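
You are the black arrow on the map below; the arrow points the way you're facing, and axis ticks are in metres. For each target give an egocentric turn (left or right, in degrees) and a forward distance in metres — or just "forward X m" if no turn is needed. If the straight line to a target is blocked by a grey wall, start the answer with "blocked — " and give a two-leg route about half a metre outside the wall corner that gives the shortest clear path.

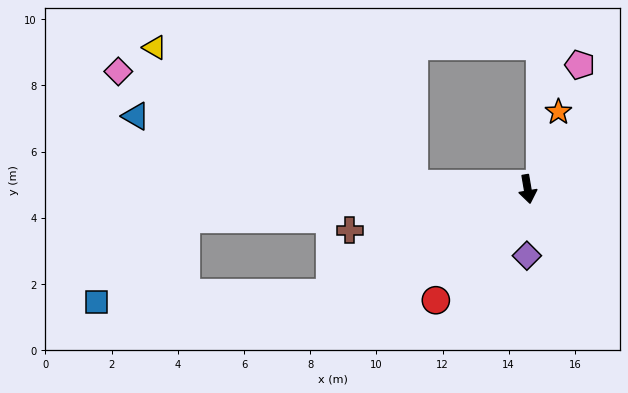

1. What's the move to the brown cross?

turn right 87°, forward 5.5 m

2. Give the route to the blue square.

blocked — turn right 72°, forward 6.7 m, then turn right 25°, forward 7.1 m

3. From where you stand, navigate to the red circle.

turn right 49°, forward 4.4 m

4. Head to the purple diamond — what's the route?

turn right 10°, forward 2.0 m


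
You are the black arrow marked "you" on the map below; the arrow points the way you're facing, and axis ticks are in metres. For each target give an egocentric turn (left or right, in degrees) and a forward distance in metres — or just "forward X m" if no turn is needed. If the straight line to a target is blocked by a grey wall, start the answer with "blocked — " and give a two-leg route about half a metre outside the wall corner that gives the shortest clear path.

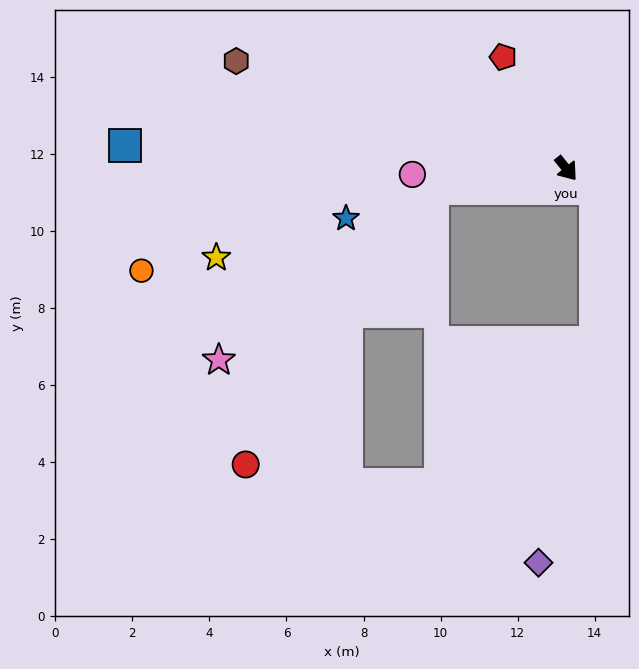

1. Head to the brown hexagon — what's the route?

turn right 147°, forward 9.0 m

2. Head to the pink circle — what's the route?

turn right 127°, forward 4.0 m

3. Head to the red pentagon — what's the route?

turn left 171°, forward 3.3 m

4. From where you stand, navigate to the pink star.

blocked — turn right 121°, forward 3.5 m, then turn left 31°, forward 7.1 m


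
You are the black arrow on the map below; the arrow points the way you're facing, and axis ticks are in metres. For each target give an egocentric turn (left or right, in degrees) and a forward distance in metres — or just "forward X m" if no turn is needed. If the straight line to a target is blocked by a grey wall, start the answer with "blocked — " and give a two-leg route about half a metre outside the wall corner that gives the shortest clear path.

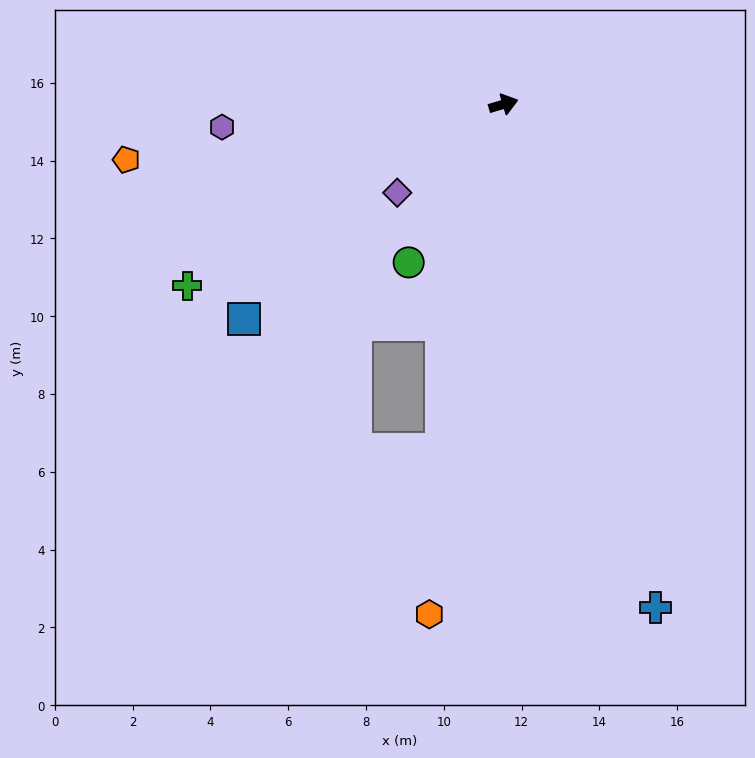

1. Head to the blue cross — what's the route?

turn right 90°, forward 13.5 m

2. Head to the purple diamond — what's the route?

turn right 157°, forward 3.6 m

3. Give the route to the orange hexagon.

turn right 115°, forward 13.2 m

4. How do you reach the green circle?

turn right 137°, forward 4.7 m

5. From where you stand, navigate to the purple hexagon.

turn left 168°, forward 7.3 m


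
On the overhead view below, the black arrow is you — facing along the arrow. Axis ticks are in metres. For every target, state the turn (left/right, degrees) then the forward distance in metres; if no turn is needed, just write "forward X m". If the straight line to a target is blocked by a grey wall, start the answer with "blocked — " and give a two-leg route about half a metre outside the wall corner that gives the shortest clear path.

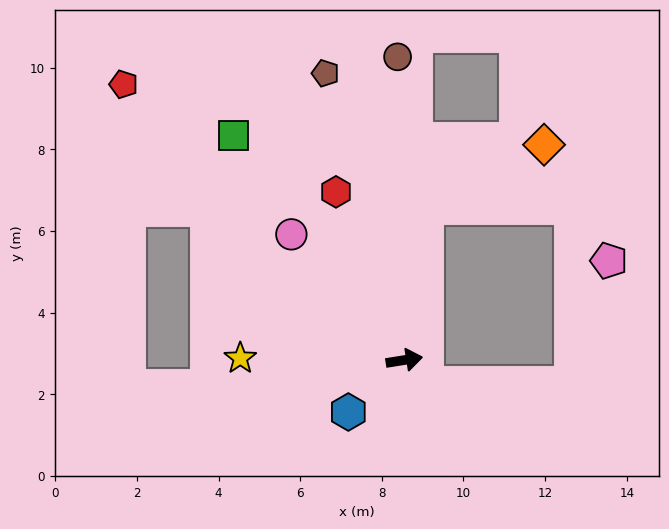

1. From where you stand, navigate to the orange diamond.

blocked — turn left 73°, forward 3.8 m, then turn right 54°, forward 3.3 m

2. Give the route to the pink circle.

turn left 123°, forward 4.1 m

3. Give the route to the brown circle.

turn left 82°, forward 7.4 m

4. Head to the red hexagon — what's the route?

turn left 103°, forward 4.4 m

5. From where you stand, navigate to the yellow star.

turn left 170°, forward 4.0 m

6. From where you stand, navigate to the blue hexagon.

turn right 146°, forward 1.9 m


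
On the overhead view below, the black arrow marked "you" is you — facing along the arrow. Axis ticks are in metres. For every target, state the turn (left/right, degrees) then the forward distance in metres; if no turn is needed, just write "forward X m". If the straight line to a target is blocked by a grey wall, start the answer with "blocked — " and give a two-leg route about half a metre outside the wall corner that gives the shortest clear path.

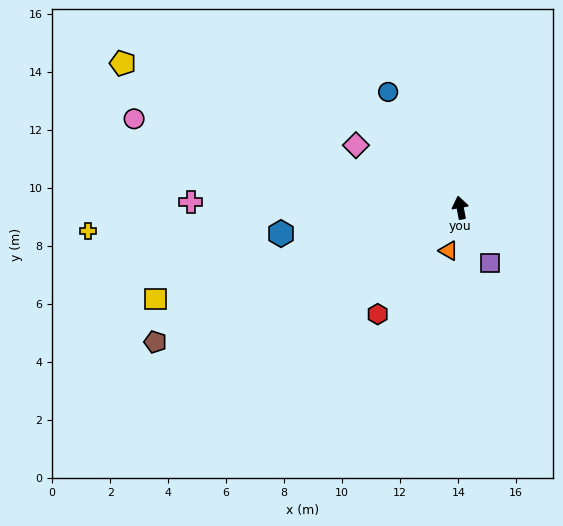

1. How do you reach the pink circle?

turn left 64°, forward 11.7 m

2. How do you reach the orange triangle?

turn left 154°, forward 1.5 m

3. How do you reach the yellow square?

turn left 96°, forward 11.0 m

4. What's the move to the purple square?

turn right 163°, forward 2.2 m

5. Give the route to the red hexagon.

turn left 132°, forward 4.6 m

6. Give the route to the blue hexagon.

turn left 88°, forward 6.2 m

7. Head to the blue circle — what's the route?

turn left 21°, forward 4.7 m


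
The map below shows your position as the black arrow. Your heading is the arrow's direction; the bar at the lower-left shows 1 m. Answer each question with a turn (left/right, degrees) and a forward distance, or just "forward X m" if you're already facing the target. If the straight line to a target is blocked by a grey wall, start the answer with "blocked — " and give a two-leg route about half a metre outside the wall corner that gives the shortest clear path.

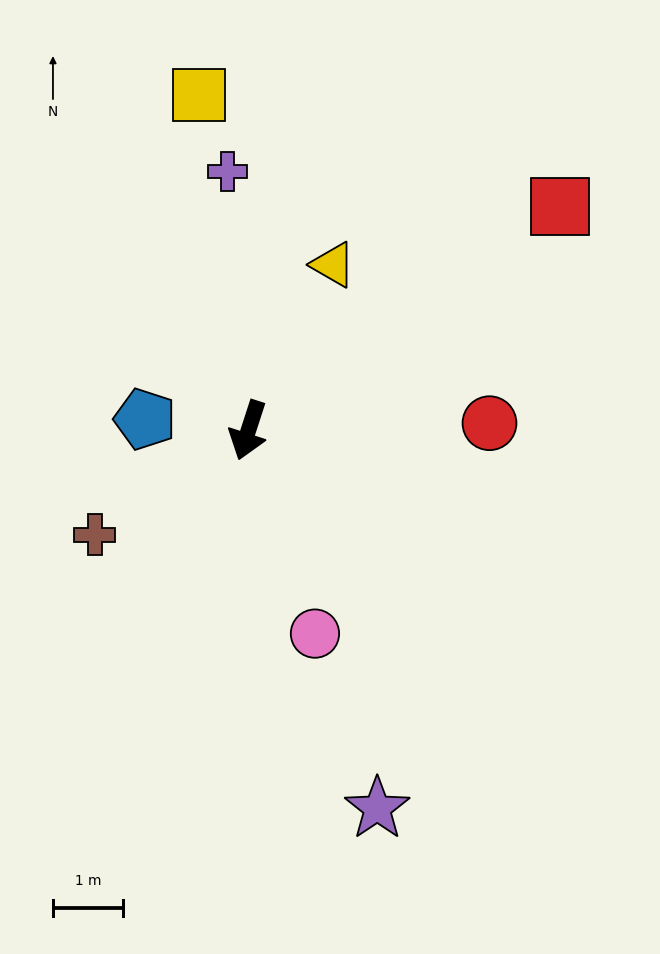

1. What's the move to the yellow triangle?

turn left 171°, forward 2.7 m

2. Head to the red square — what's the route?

turn left 144°, forward 5.5 m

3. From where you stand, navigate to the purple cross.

turn right 157°, forward 3.7 m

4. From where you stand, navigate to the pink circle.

turn left 36°, forward 3.0 m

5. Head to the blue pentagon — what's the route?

turn right 78°, forward 1.5 m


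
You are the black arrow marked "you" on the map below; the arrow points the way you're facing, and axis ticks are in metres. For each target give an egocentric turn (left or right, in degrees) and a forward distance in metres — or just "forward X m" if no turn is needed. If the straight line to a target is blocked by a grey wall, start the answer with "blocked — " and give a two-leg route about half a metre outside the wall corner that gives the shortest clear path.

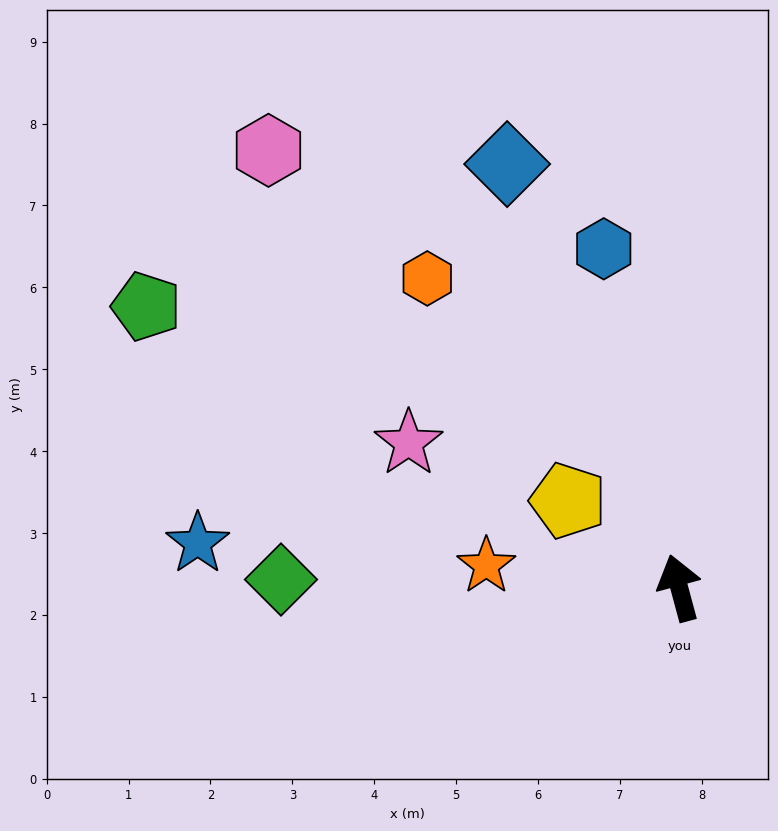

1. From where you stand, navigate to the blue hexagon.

turn right 3°, forward 4.2 m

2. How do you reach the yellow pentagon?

turn left 37°, forward 1.7 m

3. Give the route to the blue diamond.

turn left 7°, forward 5.6 m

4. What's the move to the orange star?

turn left 68°, forward 2.4 m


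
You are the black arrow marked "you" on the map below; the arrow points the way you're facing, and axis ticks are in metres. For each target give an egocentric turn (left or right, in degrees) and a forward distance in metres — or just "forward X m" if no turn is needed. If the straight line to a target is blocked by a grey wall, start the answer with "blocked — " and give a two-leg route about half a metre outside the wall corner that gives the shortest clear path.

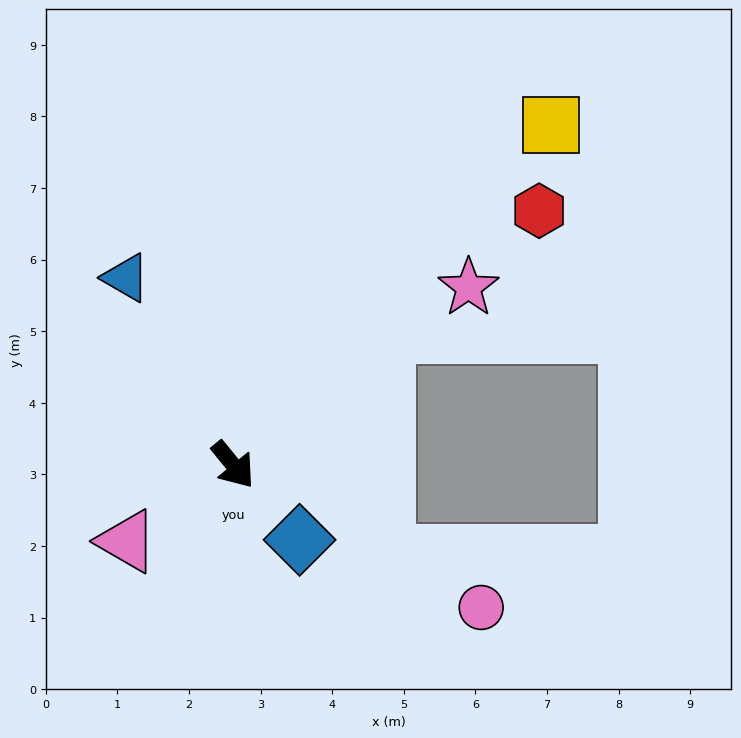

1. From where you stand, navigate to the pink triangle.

turn right 94°, forward 1.8 m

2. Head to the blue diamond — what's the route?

turn left 2°, forward 1.4 m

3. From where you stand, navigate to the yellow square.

turn left 98°, forward 6.5 m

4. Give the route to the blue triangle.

turn left 171°, forward 3.0 m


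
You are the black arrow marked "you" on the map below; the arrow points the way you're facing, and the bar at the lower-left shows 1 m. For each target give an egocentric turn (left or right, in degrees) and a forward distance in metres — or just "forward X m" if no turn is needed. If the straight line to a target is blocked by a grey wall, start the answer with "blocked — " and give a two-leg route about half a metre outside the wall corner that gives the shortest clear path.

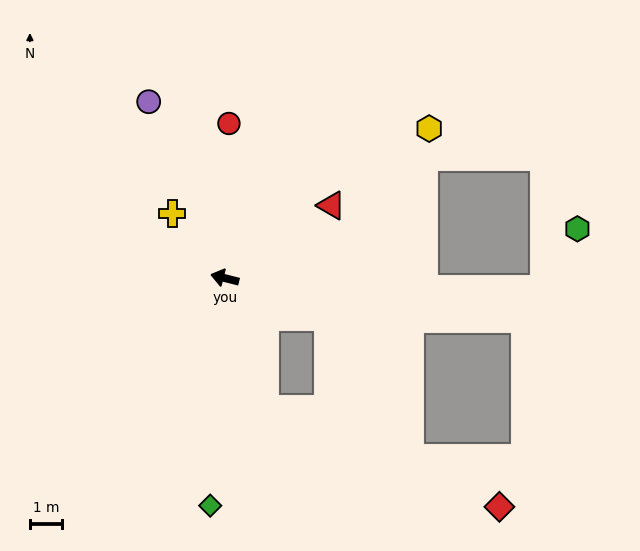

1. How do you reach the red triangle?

turn right 132°, forward 4.1 m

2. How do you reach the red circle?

turn right 77°, forward 4.9 m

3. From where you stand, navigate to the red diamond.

blocked — turn left 122°, forward 4.3 m, then turn left 49°, forward 8.0 m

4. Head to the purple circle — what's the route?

turn right 53°, forward 6.1 m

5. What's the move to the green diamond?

turn left 100°, forward 7.2 m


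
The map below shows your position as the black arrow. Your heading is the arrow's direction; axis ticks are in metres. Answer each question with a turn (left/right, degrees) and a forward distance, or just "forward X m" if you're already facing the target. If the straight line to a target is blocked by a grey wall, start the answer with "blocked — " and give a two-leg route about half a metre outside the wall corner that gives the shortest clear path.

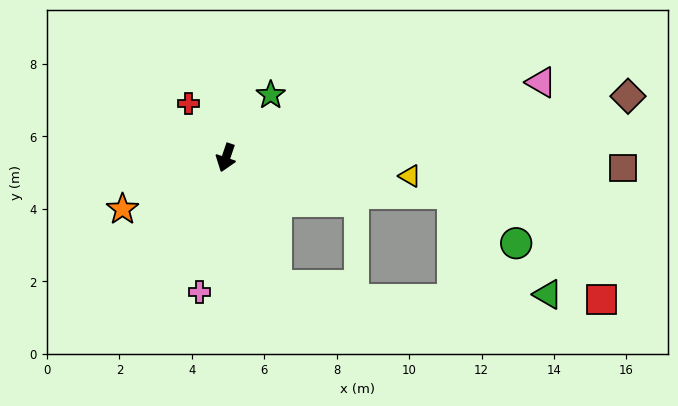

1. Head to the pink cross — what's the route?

turn left 8°, forward 3.8 m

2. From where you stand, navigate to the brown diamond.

turn left 117°, forward 11.2 m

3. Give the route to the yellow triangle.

turn left 103°, forward 5.1 m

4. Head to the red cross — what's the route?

turn right 127°, forward 1.8 m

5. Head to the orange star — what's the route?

turn right 45°, forward 3.2 m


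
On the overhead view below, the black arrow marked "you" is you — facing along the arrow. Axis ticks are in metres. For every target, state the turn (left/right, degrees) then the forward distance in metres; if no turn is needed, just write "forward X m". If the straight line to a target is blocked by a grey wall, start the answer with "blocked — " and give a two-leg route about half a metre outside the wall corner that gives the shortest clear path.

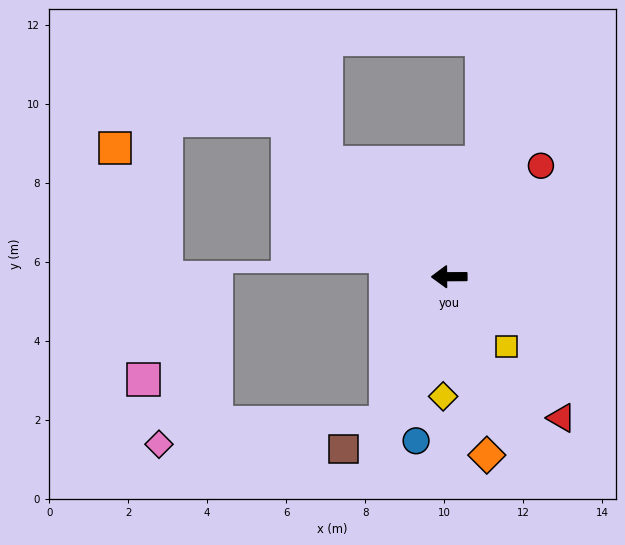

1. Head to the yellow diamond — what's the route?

turn left 87°, forward 3.0 m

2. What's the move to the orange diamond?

turn left 102°, forward 4.6 m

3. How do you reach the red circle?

turn right 130°, forward 3.6 m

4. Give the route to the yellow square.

turn left 129°, forward 2.3 m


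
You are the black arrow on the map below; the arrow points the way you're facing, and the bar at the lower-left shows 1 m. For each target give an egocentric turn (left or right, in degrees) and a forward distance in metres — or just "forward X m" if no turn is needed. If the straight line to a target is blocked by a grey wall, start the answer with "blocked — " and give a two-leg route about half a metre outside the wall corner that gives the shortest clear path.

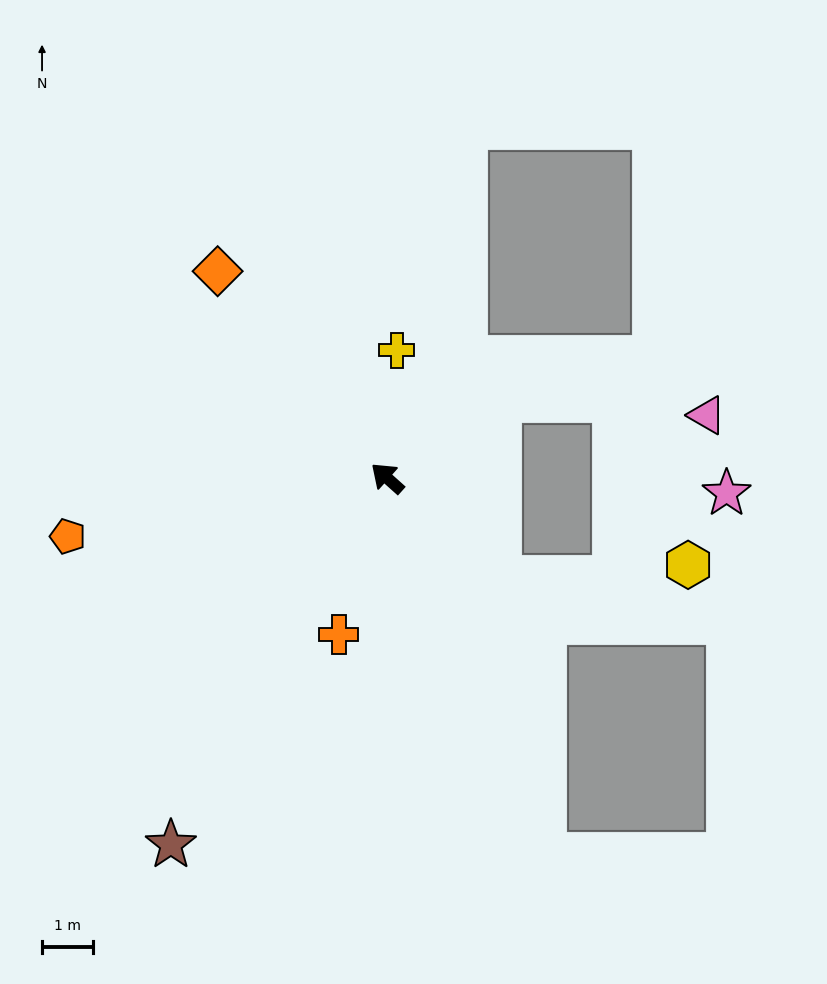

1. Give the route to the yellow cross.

turn right 52°, forward 2.5 m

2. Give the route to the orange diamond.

turn right 9°, forward 5.2 m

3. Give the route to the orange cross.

turn left 115°, forward 3.2 m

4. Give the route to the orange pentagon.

turn left 52°, forward 6.3 m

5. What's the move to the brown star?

turn left 101°, forward 8.3 m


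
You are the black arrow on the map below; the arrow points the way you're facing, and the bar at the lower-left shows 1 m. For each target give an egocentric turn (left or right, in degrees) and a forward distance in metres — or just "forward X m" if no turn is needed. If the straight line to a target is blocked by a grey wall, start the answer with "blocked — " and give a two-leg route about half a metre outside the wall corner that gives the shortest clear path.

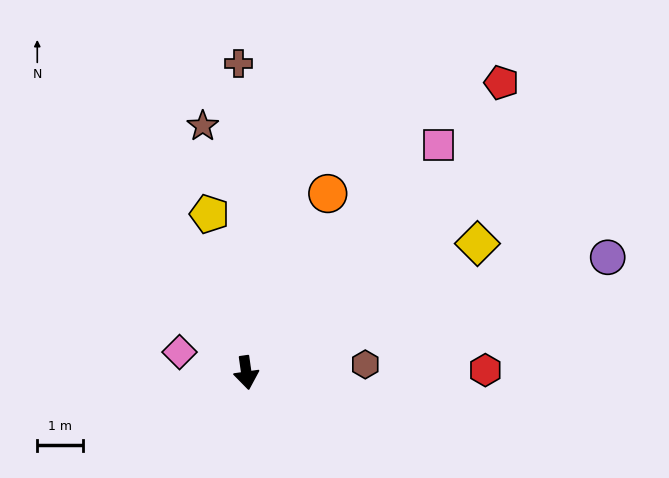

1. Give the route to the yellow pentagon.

turn right 175°, forward 3.6 m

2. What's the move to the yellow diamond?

turn left 111°, forward 5.8 m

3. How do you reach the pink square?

turn left 132°, forward 6.6 m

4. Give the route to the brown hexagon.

turn left 86°, forward 2.6 m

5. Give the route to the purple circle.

turn left 100°, forward 8.3 m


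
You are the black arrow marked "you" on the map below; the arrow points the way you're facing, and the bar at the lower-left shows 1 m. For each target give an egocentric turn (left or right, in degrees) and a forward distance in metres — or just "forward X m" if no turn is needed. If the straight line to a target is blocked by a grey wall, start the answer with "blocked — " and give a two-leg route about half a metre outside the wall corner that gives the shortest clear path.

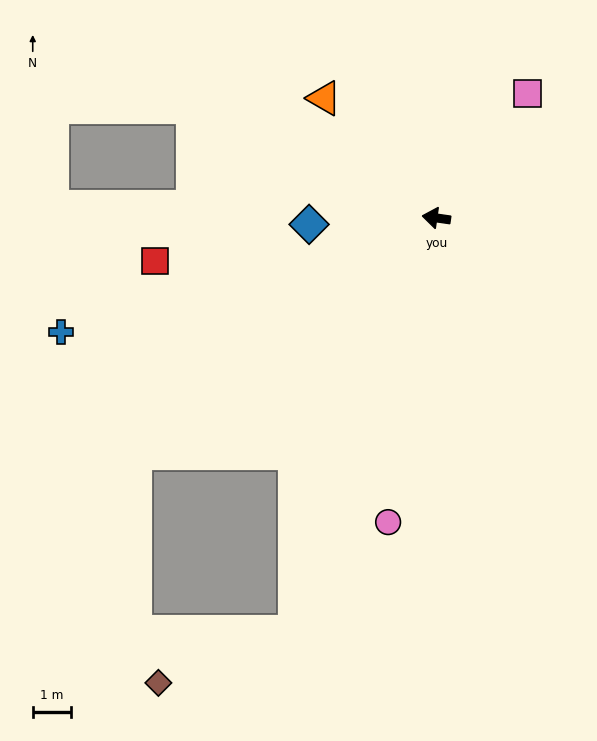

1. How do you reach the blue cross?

turn left 25°, forward 10.2 m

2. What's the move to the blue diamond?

turn left 11°, forward 3.3 m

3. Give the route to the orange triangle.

turn right 39°, forward 4.3 m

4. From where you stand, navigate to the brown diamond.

blocked — turn left 79°, forward 11.4 m, then turn right 50°, forward 3.8 m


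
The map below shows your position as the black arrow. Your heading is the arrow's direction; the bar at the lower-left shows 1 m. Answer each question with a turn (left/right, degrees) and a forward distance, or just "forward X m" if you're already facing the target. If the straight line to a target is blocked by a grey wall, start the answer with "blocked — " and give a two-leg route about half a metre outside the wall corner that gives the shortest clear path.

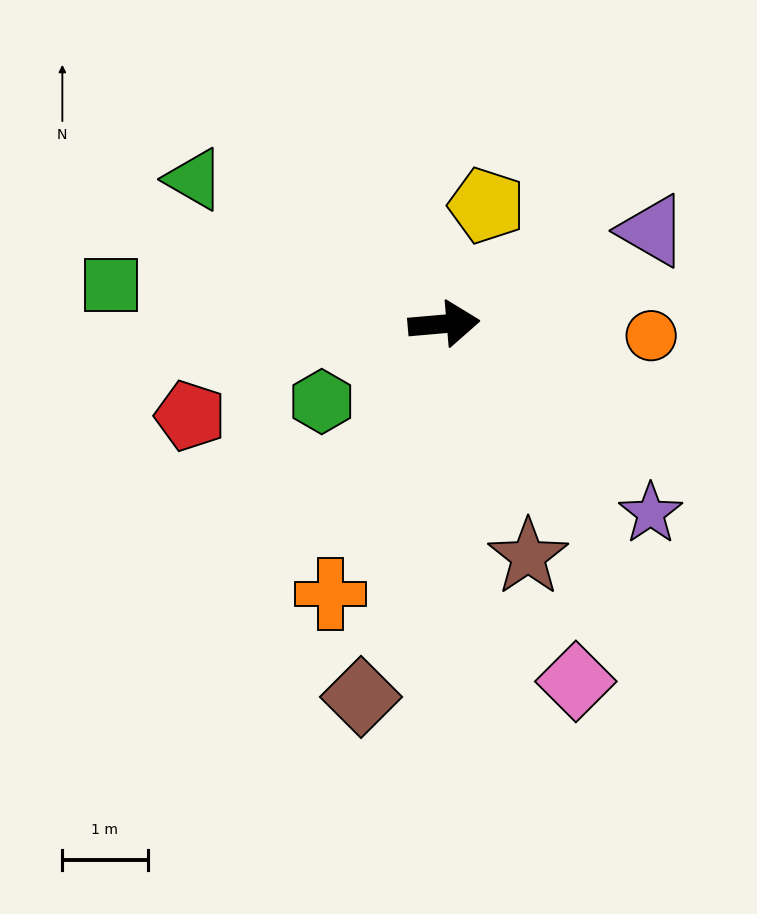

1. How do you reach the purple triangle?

turn left 19°, forward 2.7 m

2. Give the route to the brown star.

turn right 75°, forward 2.9 m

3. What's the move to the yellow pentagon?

turn left 65°, forward 1.5 m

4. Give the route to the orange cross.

turn right 118°, forward 3.4 m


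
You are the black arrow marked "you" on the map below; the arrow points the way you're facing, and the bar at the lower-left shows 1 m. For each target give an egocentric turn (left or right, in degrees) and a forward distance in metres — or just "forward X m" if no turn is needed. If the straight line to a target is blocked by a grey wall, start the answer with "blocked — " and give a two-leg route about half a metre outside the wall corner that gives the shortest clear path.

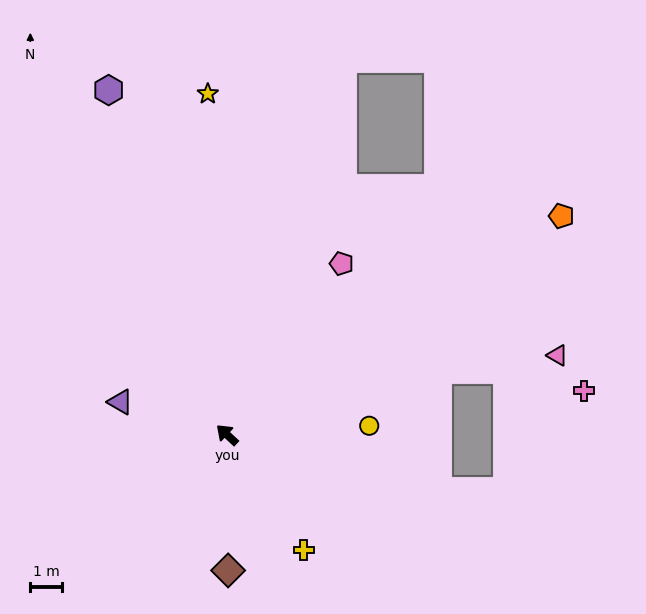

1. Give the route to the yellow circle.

turn right 133°, forward 4.4 m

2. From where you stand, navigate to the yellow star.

turn right 44°, forward 10.6 m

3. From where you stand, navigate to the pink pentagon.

turn right 81°, forward 6.4 m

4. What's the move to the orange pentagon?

turn right 104°, forward 12.5 m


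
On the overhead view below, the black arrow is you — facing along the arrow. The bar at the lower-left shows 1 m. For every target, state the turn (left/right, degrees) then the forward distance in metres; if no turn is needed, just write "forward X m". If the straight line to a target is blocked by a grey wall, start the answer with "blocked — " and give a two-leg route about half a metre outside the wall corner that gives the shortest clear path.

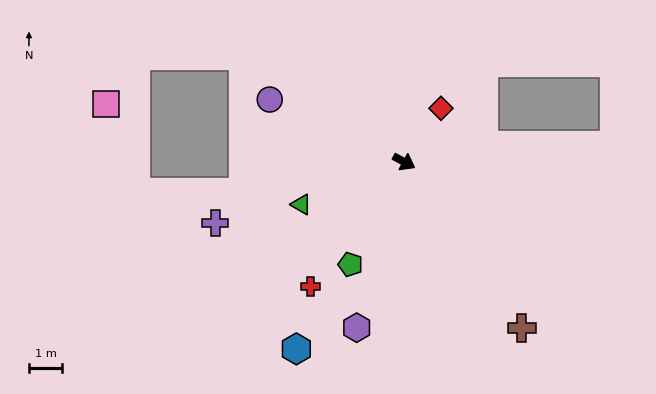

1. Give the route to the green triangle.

turn right 129°, forward 3.4 m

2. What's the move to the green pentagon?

turn right 89°, forward 3.5 m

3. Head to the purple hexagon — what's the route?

turn right 77°, forward 5.2 m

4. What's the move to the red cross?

turn right 98°, forward 4.7 m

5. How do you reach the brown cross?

turn right 26°, forward 6.1 m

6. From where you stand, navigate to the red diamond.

turn left 84°, forward 2.0 m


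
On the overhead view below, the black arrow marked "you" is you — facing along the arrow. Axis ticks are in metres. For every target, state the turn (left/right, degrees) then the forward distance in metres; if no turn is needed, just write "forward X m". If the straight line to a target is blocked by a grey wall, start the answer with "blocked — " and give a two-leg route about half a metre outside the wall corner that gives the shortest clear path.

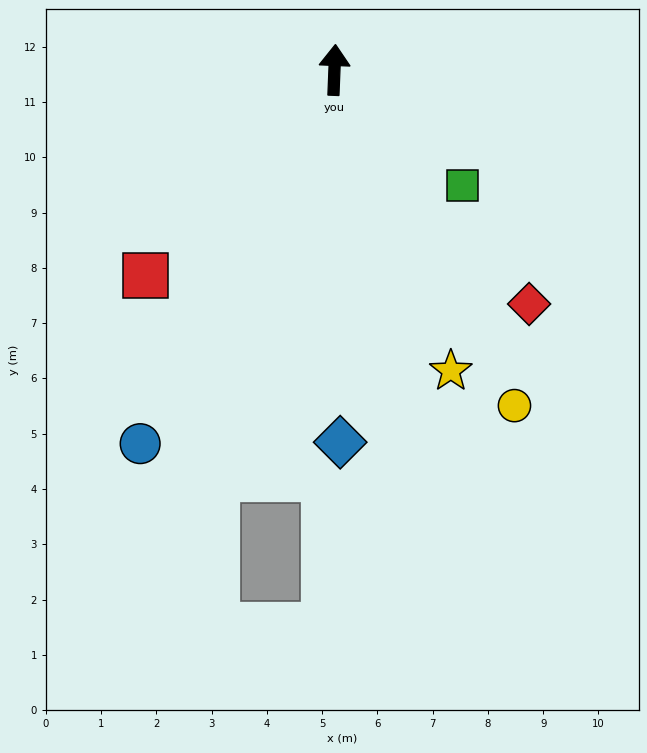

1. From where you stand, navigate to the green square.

turn right 130°, forward 3.1 m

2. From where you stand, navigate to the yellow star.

turn right 157°, forward 5.8 m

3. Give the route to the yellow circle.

turn right 149°, forward 6.9 m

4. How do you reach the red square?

turn left 140°, forward 5.1 m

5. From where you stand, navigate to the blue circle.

turn left 155°, forward 7.6 m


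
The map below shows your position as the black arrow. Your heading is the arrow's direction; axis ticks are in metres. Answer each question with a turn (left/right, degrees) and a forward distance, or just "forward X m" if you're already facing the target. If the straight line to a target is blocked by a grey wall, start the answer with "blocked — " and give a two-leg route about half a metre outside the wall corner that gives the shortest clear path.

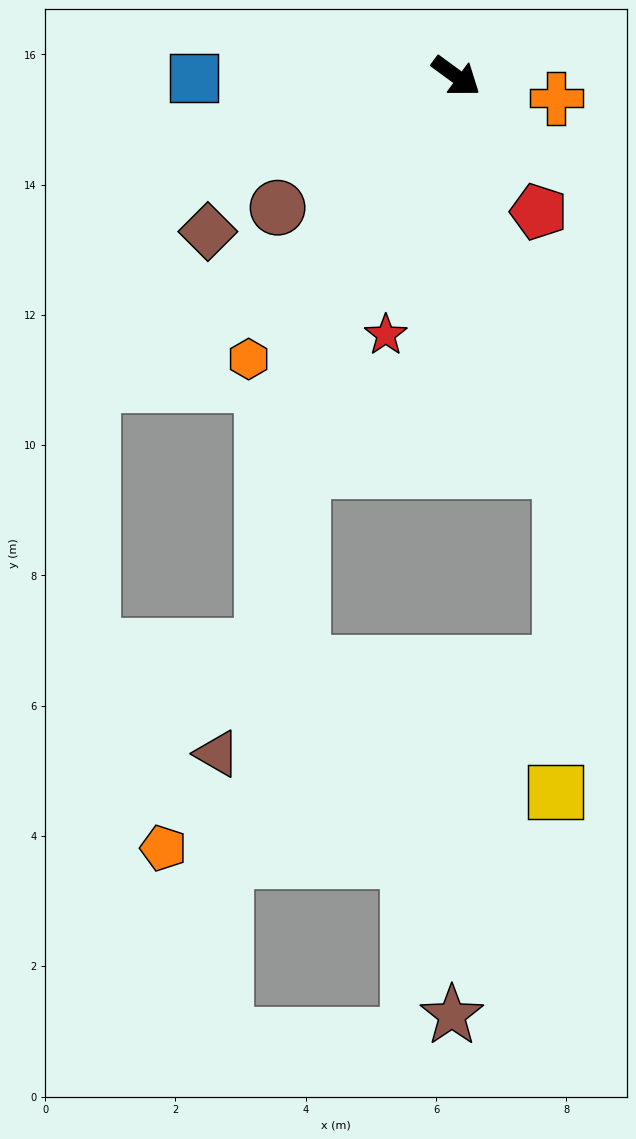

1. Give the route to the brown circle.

turn right 107°, forward 3.4 m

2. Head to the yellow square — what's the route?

blocked — turn right 39°, forward 6.3 m, then turn right 16°, forward 4.9 m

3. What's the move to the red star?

turn right 69°, forward 4.1 m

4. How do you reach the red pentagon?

turn right 22°, forward 2.4 m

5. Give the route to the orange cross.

turn left 24°, forward 1.6 m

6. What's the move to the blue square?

turn right 143°, forward 4.0 m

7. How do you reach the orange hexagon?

turn right 90°, forward 5.4 m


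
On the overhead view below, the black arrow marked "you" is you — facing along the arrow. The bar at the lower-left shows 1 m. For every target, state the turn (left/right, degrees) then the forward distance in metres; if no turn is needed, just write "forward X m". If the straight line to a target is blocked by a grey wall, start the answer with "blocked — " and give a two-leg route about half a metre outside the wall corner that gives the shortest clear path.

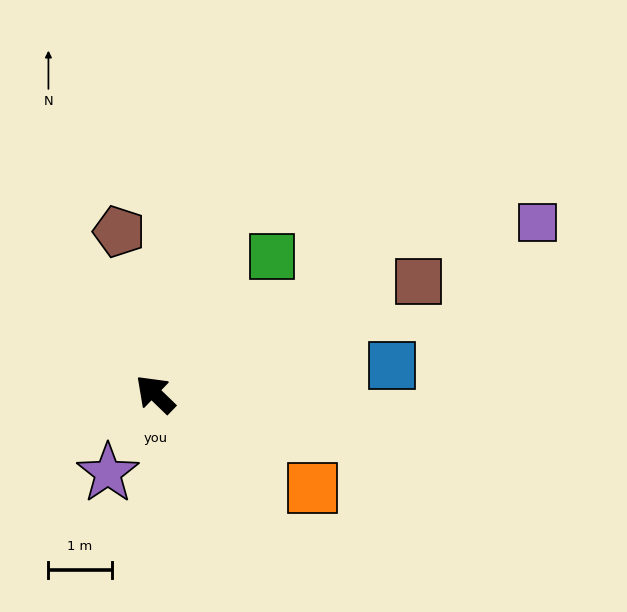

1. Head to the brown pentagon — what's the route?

turn right 33°, forward 2.6 m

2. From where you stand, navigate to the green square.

turn right 86°, forward 2.8 m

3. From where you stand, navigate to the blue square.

turn right 129°, forward 3.8 m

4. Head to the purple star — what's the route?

turn left 103°, forward 1.5 m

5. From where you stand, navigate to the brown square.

turn right 113°, forward 4.5 m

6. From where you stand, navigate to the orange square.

turn right 167°, forward 2.9 m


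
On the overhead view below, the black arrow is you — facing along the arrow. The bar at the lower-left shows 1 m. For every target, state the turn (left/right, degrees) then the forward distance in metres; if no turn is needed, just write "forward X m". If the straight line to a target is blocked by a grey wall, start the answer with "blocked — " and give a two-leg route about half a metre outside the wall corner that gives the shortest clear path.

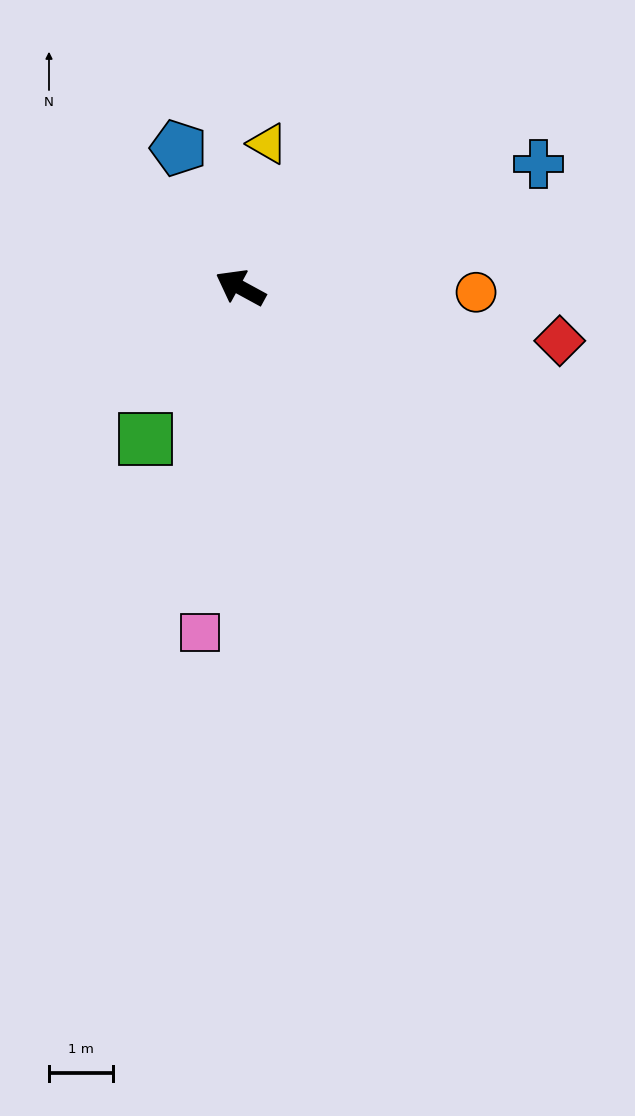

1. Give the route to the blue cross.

turn right 129°, forward 5.1 m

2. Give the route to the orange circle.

turn right 153°, forward 3.7 m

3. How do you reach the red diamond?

turn right 161°, forward 5.1 m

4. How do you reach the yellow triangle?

turn right 72°, forward 2.3 m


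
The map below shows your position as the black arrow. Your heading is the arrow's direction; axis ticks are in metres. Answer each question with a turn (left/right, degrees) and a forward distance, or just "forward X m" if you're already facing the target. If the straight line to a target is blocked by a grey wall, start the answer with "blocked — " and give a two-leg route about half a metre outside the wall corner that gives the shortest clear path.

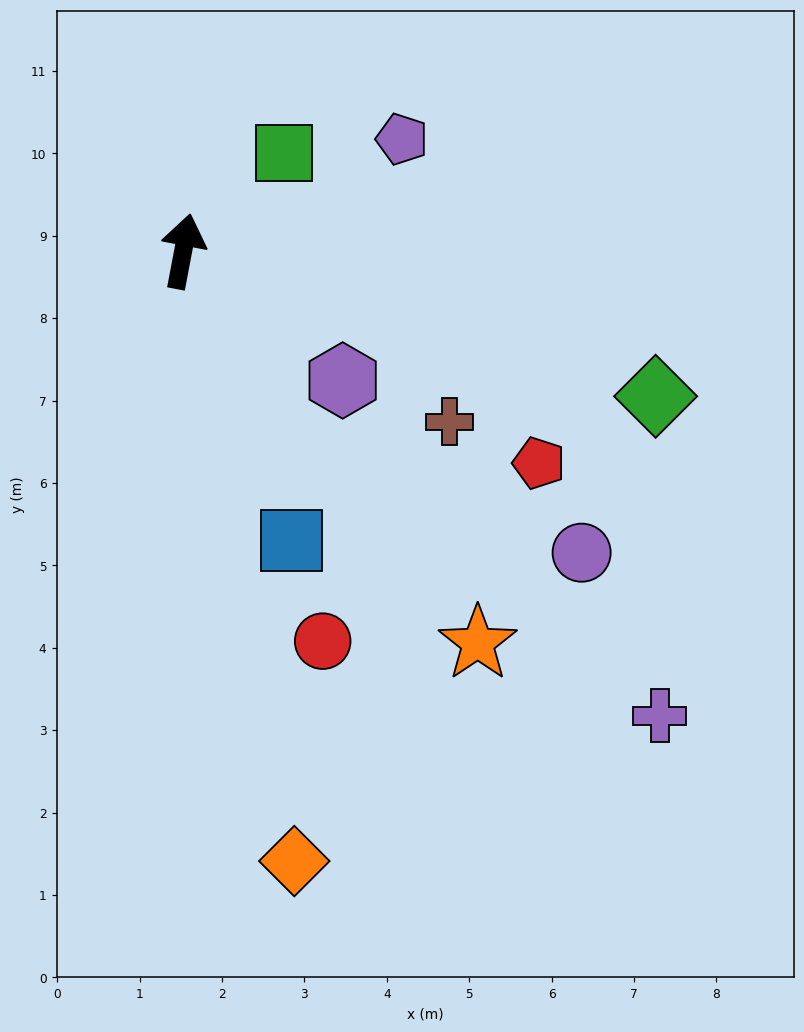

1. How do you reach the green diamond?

turn right 96°, forward 6.0 m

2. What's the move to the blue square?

turn right 149°, forward 3.7 m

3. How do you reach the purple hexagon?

turn right 118°, forward 2.5 m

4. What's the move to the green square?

turn right 35°, forward 1.7 m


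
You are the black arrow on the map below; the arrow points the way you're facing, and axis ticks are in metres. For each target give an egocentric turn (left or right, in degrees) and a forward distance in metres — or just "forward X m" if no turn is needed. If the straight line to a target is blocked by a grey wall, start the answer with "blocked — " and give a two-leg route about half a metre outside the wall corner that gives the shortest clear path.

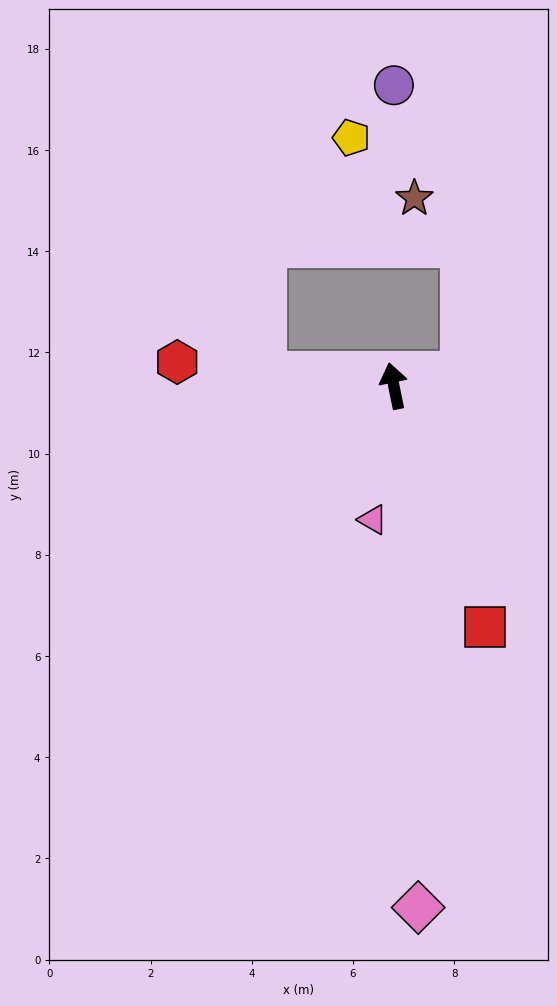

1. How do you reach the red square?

turn right 171°, forward 5.1 m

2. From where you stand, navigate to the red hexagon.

turn left 72°, forward 4.3 m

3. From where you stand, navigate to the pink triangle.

turn left 159°, forward 2.7 m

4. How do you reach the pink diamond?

turn left 171°, forward 10.3 m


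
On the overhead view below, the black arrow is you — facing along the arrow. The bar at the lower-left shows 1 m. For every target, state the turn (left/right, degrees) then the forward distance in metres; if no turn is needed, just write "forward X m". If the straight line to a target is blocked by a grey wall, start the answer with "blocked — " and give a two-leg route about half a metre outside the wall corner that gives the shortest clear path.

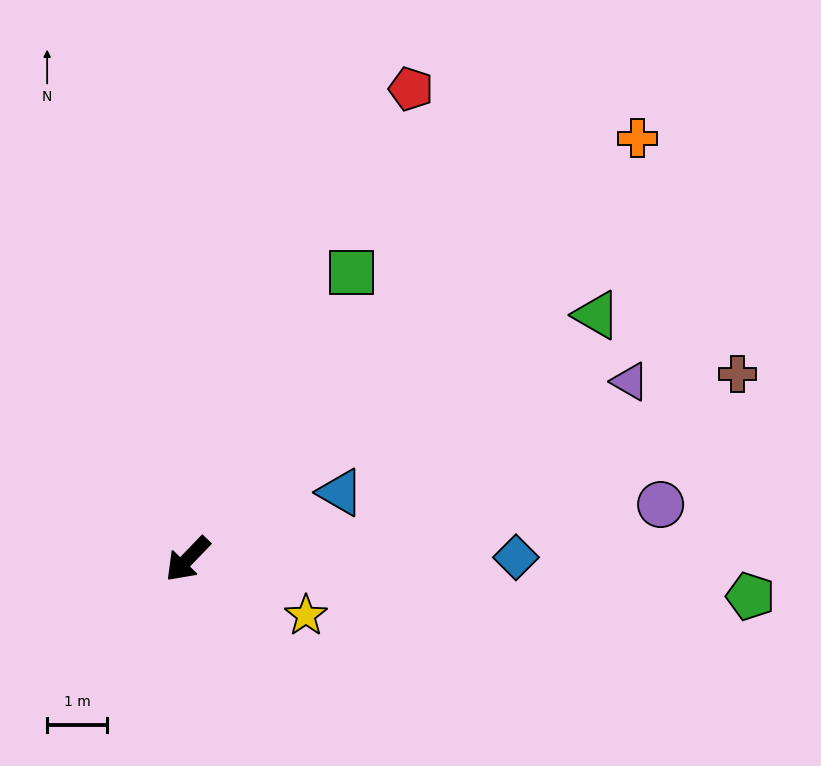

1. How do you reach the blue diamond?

turn left 134°, forward 5.5 m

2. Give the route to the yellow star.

turn left 108°, forward 2.2 m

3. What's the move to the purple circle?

turn left 141°, forward 7.9 m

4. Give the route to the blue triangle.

turn left 158°, forward 2.8 m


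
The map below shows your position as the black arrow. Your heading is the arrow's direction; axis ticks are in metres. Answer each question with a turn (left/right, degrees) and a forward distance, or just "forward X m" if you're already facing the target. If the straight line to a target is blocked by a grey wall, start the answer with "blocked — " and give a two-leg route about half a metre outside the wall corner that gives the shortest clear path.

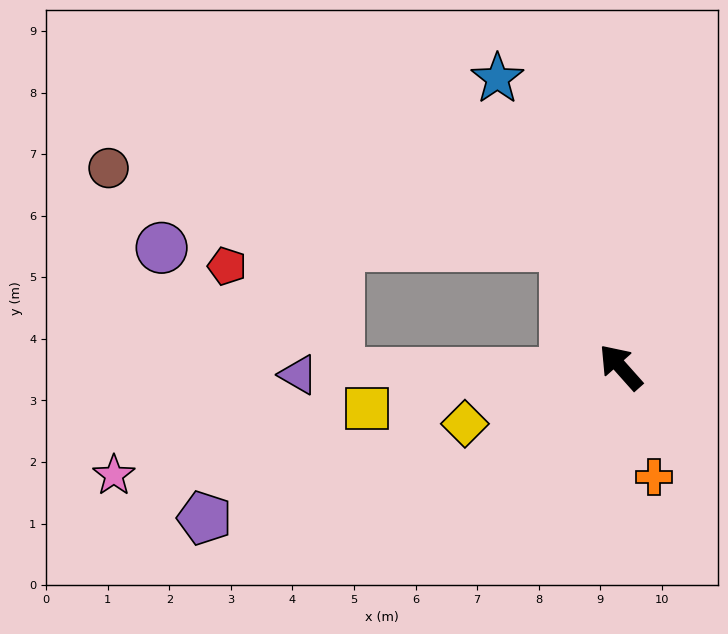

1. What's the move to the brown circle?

blocked — turn right 18°, forward 2.2 m, then turn left 57°, forward 7.5 m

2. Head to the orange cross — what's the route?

turn left 155°, forward 1.9 m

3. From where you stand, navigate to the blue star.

turn right 19°, forward 5.1 m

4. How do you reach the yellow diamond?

turn left 68°, forward 2.7 m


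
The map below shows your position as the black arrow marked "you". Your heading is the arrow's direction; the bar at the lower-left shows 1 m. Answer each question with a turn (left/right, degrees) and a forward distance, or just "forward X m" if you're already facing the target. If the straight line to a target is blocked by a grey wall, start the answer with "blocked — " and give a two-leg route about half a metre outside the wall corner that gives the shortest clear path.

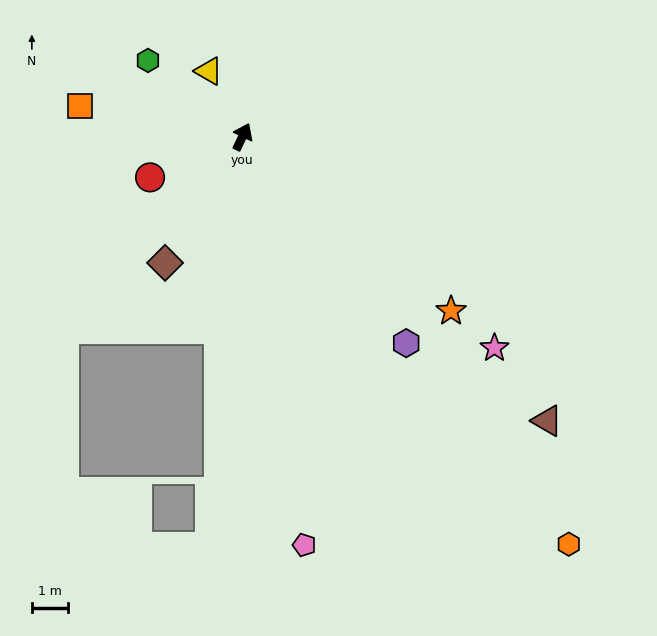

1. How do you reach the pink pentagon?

turn right 146°, forward 11.3 m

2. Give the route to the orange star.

turn right 104°, forward 7.4 m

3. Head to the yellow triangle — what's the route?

turn left 53°, forward 2.0 m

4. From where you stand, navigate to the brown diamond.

turn left 174°, forward 4.0 m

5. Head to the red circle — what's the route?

turn left 139°, forward 2.8 m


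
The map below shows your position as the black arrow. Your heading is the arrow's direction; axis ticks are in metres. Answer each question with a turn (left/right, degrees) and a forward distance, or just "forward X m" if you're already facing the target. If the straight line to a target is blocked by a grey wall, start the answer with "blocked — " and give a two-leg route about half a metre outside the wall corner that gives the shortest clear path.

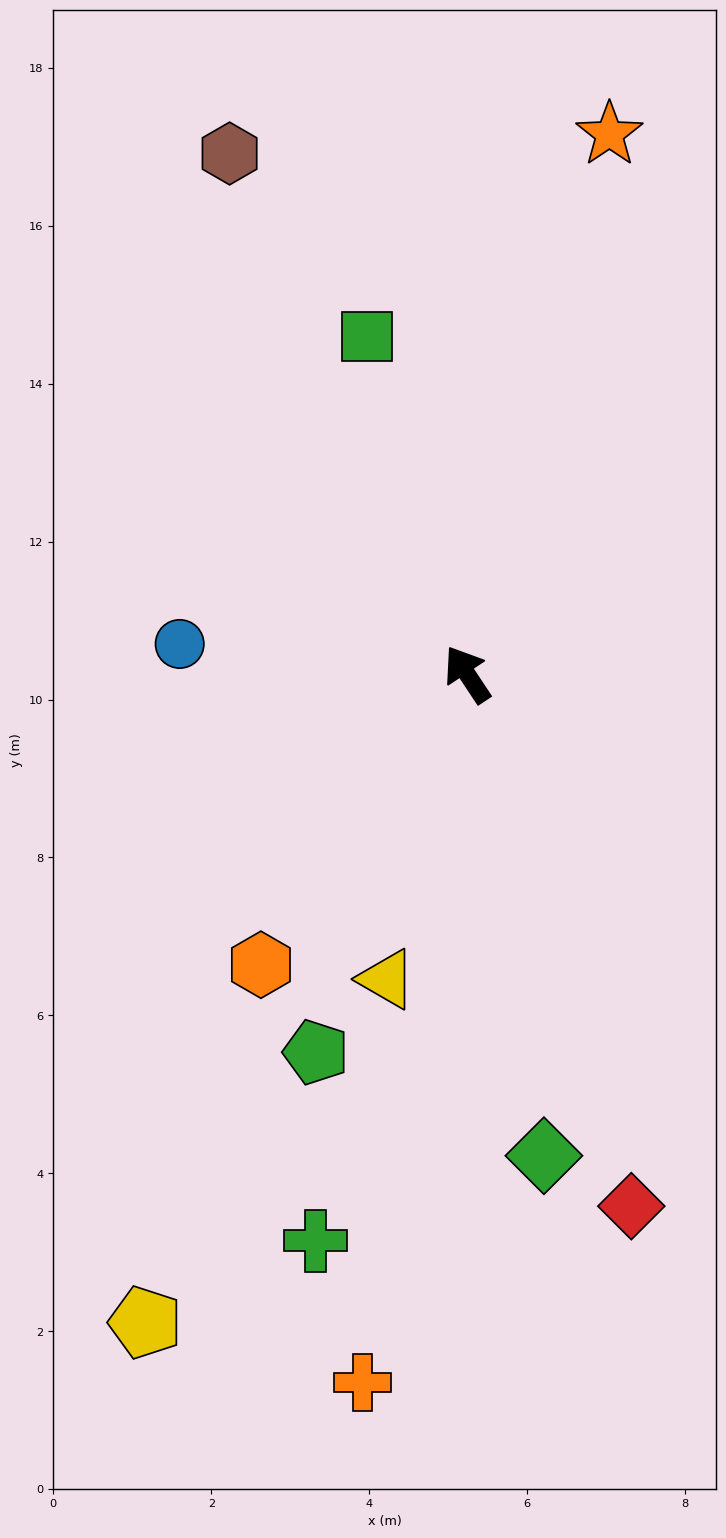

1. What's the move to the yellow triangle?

turn left 132°, forward 4.0 m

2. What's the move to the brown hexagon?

turn right 9°, forward 7.2 m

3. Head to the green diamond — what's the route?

turn left 156°, forward 6.2 m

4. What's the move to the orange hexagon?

turn left 111°, forward 4.5 m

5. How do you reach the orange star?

turn right 48°, forward 7.1 m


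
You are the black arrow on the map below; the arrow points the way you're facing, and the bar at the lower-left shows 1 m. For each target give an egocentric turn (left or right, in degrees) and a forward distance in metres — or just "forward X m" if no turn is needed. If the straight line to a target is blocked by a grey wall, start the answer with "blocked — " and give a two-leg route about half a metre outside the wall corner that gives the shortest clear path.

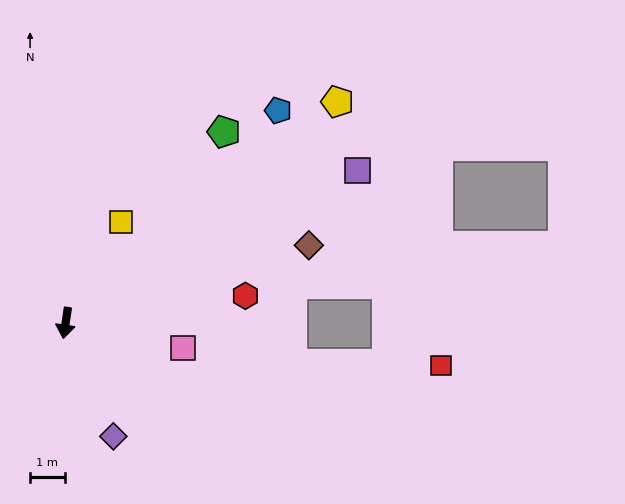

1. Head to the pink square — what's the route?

turn left 87°, forward 3.4 m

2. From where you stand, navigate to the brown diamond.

turn left 116°, forward 7.3 m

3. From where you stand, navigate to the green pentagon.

turn left 149°, forward 7.1 m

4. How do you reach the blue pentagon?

turn left 144°, forward 8.6 m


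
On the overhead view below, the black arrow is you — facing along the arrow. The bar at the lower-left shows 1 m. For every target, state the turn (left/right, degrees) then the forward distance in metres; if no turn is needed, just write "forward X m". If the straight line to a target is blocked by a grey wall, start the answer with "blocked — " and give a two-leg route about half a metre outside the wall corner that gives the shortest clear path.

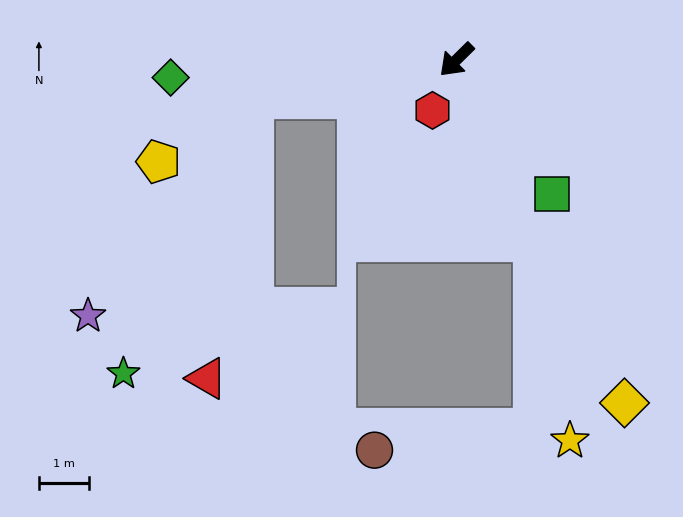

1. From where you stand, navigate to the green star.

blocked — turn right 34°, forward 4.2 m, then turn left 54°, forward 6.1 m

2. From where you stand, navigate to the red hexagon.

turn left 20°, forward 1.1 m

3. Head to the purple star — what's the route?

blocked — turn right 34°, forward 4.2 m, then turn left 42°, forward 5.5 m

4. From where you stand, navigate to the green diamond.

turn right 41°, forward 5.8 m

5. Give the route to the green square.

turn left 81°, forward 3.3 m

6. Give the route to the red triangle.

blocked — turn right 34°, forward 4.2 m, then turn left 70°, forward 5.7 m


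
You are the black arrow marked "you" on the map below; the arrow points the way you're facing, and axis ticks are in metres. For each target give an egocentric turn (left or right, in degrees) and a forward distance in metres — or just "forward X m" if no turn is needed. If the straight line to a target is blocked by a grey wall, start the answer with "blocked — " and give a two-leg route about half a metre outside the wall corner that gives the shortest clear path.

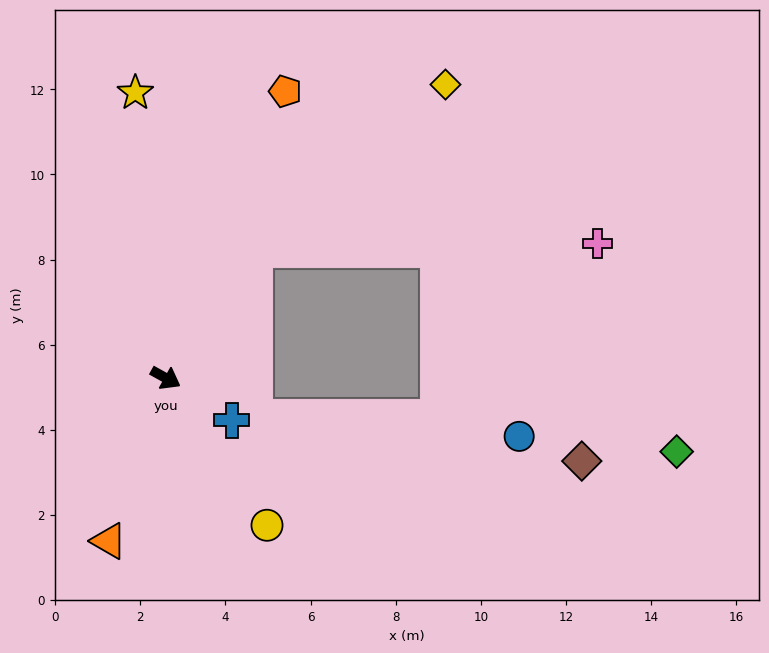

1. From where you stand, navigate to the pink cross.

blocked — turn left 84°, forward 3.7 m, then turn right 54°, forward 8.0 m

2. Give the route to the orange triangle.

turn right 80°, forward 4.1 m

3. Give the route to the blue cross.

turn right 4°, forward 1.8 m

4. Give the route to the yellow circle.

turn right 26°, forward 4.2 m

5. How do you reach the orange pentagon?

turn left 96°, forward 7.3 m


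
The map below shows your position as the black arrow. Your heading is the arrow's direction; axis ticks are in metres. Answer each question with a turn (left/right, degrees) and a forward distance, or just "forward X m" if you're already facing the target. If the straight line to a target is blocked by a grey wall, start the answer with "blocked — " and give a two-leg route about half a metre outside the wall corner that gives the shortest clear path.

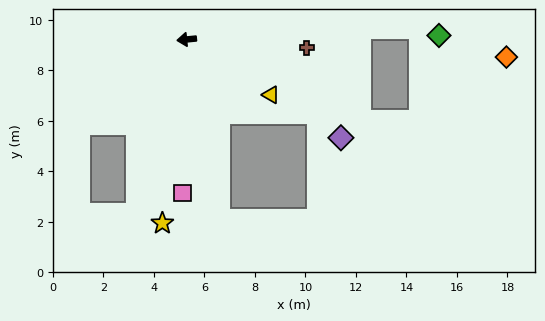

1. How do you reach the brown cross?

turn left 170°, forward 4.8 m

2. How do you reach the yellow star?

turn left 77°, forward 7.3 m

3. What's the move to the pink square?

turn left 83°, forward 6.1 m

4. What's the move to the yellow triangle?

turn left 141°, forward 4.0 m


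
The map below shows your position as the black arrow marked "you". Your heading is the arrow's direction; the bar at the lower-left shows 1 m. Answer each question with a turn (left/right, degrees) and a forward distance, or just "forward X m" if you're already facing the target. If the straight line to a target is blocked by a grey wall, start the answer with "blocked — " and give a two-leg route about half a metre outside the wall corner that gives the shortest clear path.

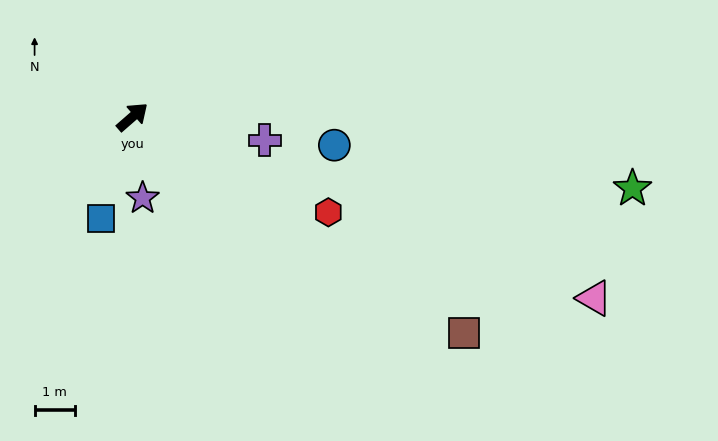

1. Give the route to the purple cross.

turn right 51°, forward 3.3 m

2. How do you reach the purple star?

turn right 124°, forward 2.0 m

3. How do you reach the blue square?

turn right 148°, forward 2.6 m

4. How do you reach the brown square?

turn right 74°, forward 9.8 m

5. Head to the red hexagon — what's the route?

turn right 67°, forward 5.4 m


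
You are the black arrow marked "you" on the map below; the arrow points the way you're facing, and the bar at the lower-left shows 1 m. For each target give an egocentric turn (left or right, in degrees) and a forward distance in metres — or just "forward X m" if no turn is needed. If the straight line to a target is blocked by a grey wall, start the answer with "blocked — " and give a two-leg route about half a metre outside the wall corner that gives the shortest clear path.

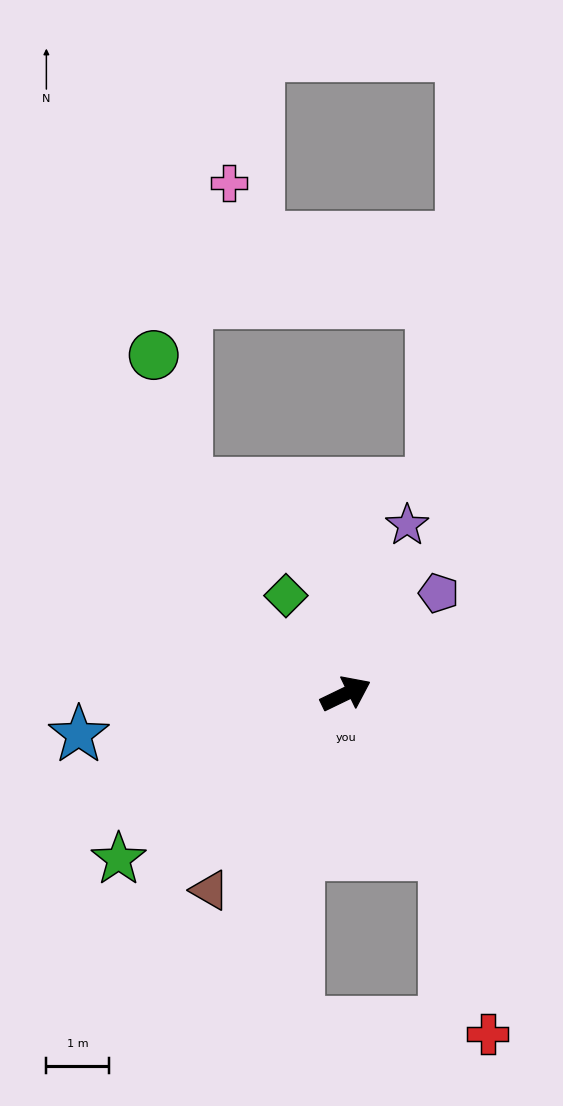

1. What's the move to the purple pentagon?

turn left 21°, forward 2.2 m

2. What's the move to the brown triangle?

turn right 150°, forward 3.8 m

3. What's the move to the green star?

turn right 170°, forward 4.5 m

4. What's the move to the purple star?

turn left 44°, forward 2.9 m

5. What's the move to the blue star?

turn left 163°, forward 4.3 m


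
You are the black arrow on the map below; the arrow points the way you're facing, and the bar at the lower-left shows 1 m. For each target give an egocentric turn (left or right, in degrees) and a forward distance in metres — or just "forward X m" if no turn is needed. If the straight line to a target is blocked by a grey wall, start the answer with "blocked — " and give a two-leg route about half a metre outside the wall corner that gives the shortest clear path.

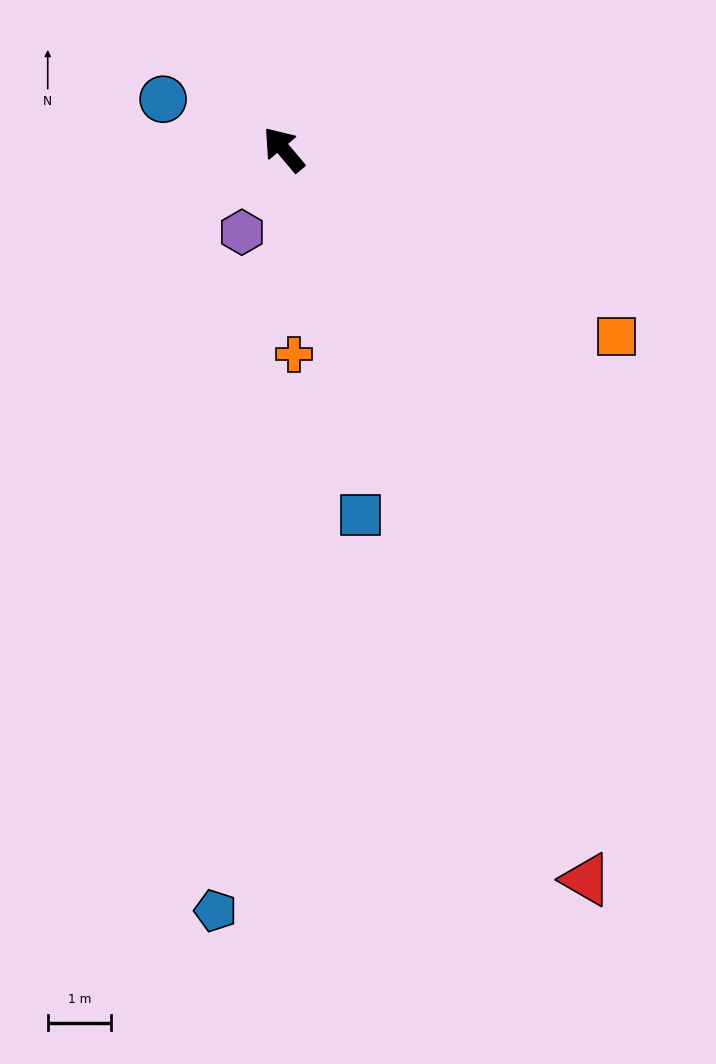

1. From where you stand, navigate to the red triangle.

turn left 163°, forward 12.5 m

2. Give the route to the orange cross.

turn left 143°, forward 3.2 m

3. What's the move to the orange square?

turn right 159°, forward 6.0 m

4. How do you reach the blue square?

turn left 152°, forward 5.9 m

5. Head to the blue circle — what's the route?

turn left 27°, forward 2.1 m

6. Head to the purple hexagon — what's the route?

turn left 113°, forward 1.5 m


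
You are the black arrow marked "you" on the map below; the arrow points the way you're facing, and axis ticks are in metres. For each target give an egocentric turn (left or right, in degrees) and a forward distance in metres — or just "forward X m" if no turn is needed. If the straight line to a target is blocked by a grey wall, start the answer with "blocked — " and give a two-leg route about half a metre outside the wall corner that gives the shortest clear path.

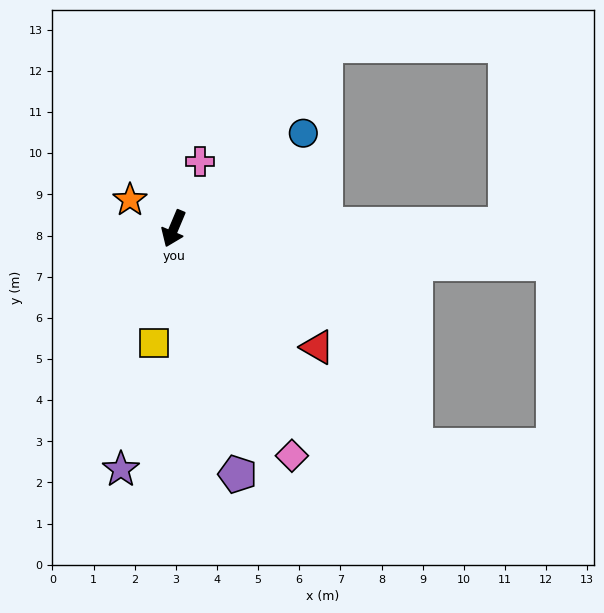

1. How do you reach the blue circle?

turn left 149°, forward 3.9 m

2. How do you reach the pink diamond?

turn left 50°, forward 6.2 m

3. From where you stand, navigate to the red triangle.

turn left 73°, forward 4.5 m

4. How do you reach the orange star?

turn right 100°, forward 1.3 m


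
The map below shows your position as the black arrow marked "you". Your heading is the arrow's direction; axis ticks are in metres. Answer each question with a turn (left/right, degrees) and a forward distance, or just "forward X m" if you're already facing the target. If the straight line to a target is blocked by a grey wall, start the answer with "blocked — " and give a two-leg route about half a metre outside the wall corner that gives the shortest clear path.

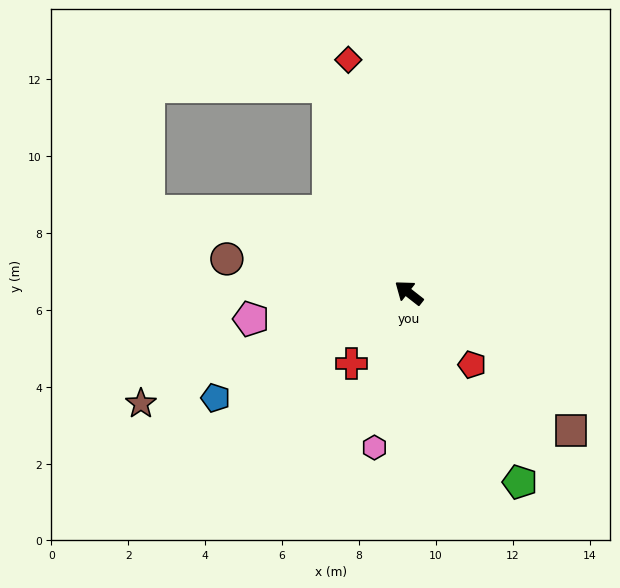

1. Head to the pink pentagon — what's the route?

turn left 48°, forward 4.2 m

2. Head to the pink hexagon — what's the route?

turn left 116°, forward 4.1 m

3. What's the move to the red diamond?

turn right 37°, forward 6.3 m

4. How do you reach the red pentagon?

turn left 169°, forward 2.5 m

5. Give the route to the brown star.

turn left 61°, forward 7.5 m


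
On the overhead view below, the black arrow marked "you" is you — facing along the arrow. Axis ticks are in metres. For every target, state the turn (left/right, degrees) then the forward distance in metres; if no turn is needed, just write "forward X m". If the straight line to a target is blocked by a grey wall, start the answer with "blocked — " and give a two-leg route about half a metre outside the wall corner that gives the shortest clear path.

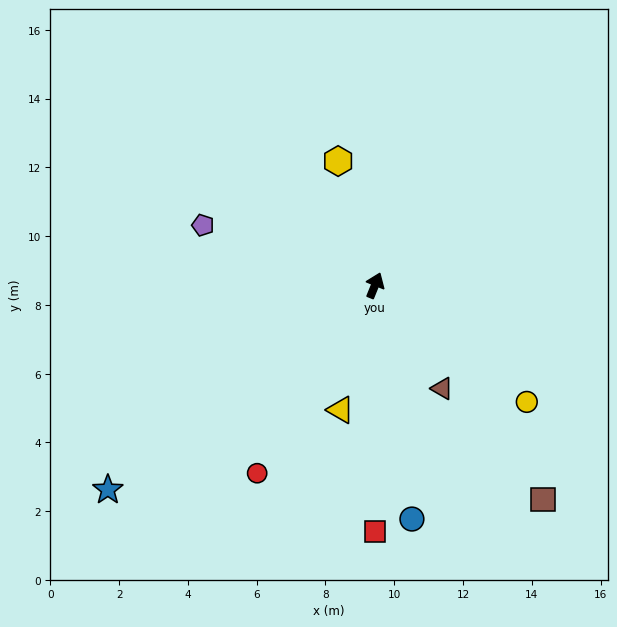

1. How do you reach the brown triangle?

turn right 125°, forward 3.6 m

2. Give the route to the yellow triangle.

turn right 173°, forward 3.8 m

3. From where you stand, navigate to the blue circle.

turn right 149°, forward 6.9 m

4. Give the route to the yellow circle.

turn right 106°, forward 5.6 m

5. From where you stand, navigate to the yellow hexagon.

turn left 39°, forward 3.8 m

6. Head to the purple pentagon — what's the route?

turn left 93°, forward 5.3 m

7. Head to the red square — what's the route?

turn right 158°, forward 7.1 m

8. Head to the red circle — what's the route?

turn left 170°, forward 6.4 m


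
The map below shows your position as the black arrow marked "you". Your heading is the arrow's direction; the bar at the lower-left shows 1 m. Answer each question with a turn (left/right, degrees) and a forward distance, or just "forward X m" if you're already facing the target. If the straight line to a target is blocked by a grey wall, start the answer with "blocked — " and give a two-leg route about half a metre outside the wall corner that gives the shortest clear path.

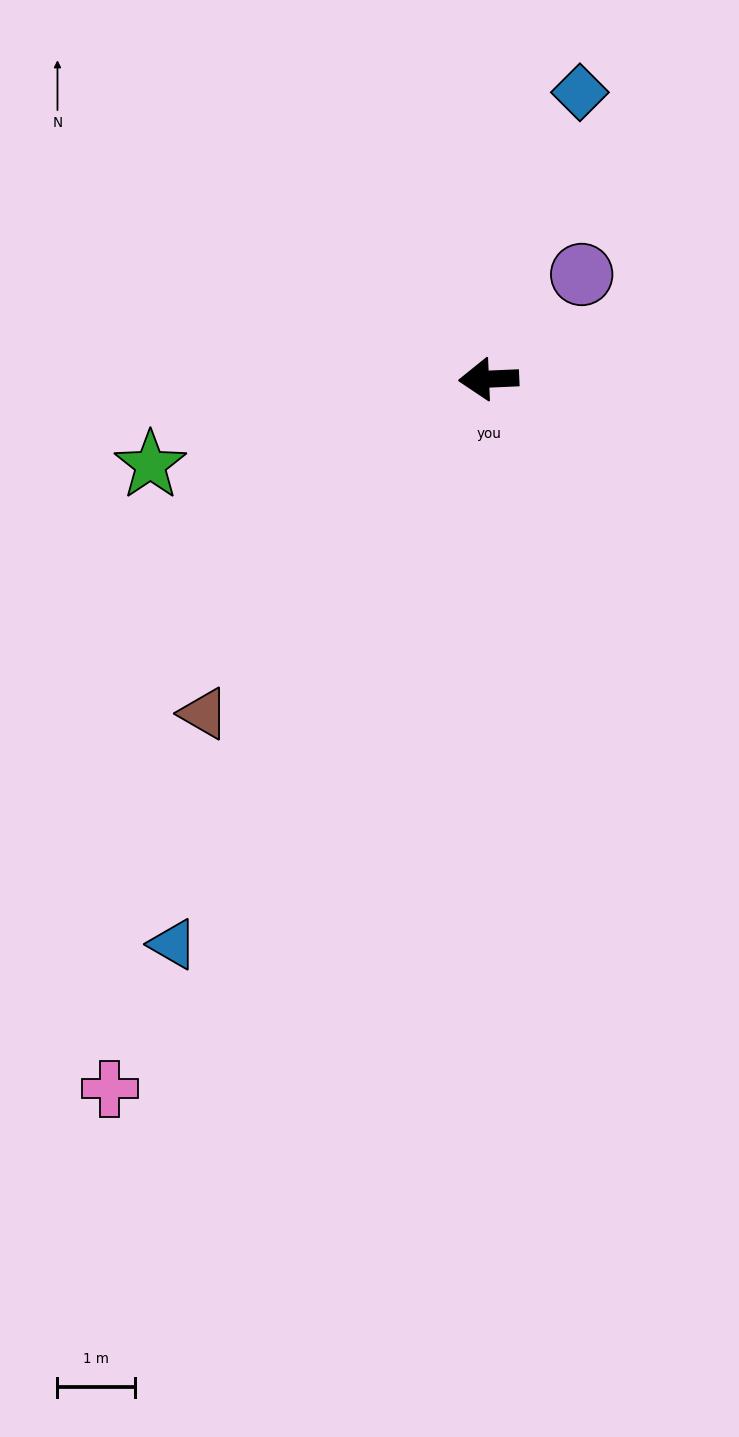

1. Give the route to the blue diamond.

turn right 110°, forward 3.9 m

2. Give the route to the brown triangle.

turn left 47°, forward 5.6 m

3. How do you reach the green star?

turn left 12°, forward 4.5 m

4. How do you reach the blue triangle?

turn left 58°, forward 8.3 m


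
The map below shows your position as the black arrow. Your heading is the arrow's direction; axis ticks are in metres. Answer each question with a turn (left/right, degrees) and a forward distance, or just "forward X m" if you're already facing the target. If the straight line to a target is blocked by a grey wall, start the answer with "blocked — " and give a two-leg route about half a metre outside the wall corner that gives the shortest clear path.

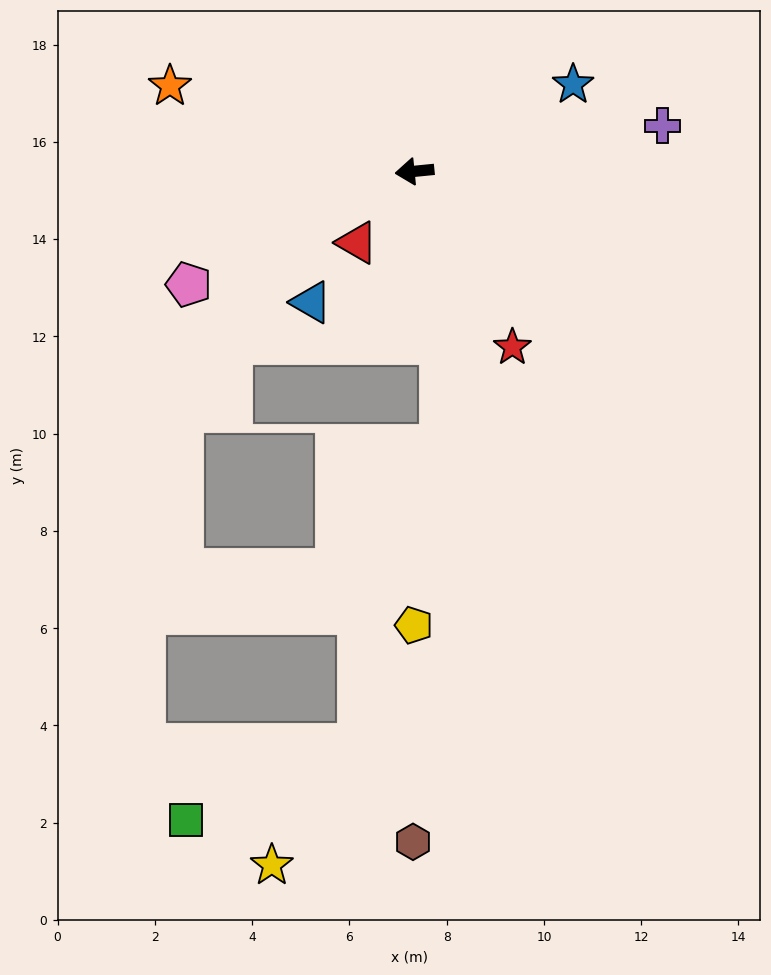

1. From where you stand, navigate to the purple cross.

turn right 175°, forward 5.2 m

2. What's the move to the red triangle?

turn left 45°, forward 1.9 m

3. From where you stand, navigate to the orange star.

turn right 25°, forward 5.3 m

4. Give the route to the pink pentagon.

turn left 21°, forward 5.2 m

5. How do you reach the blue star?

turn right 157°, forward 3.7 m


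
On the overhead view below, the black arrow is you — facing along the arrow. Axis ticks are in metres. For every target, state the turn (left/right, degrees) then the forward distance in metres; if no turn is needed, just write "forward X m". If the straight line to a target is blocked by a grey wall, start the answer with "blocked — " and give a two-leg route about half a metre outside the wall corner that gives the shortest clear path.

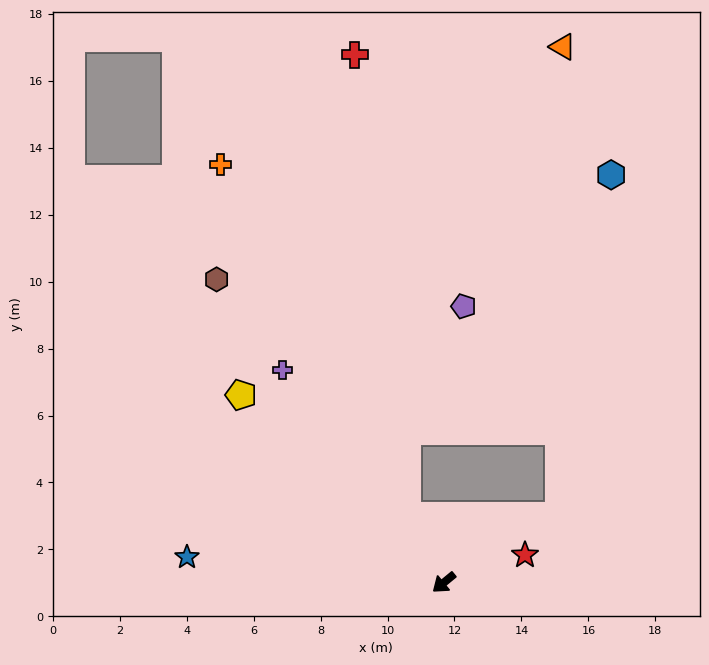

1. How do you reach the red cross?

blocked — turn right 100°, forward 2.3 m, then turn right 23°, forward 13.9 m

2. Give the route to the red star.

turn left 159°, forward 2.6 m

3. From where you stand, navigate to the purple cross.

turn right 92°, forward 8.0 m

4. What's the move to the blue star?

turn right 45°, forward 7.7 m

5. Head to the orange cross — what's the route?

turn right 101°, forward 14.2 m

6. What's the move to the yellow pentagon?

turn right 82°, forward 8.3 m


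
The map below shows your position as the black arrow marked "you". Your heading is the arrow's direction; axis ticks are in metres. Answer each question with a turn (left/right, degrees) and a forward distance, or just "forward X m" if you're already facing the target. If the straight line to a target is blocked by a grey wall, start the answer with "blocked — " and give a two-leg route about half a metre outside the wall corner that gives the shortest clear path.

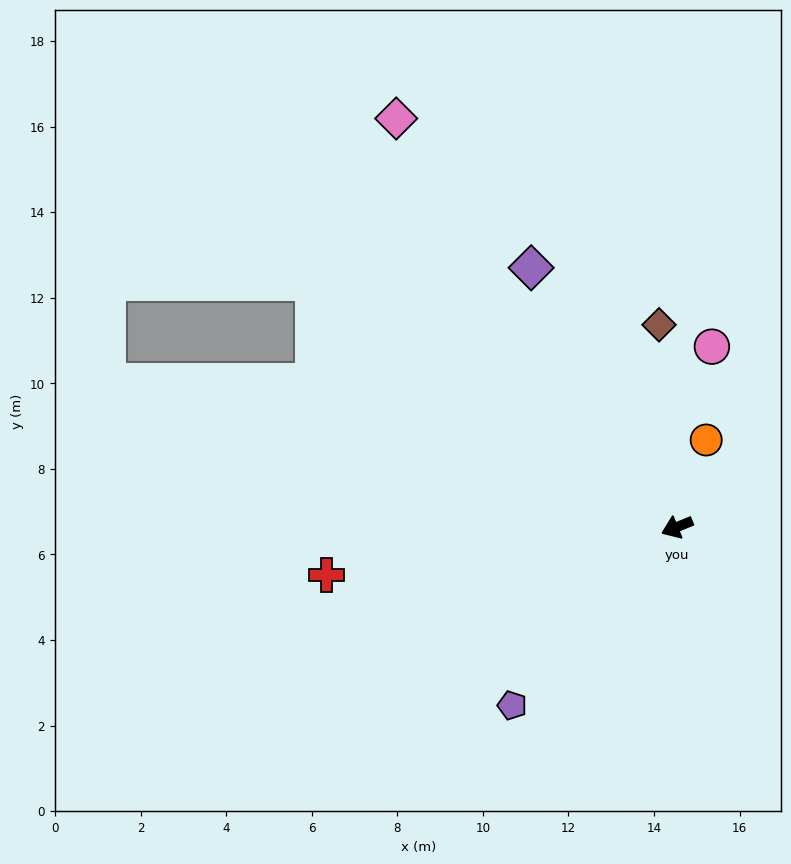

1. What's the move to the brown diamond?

turn right 107°, forward 4.7 m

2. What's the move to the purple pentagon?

turn left 25°, forward 5.7 m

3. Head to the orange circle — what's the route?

turn right 131°, forward 2.1 m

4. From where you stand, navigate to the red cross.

turn right 14°, forward 8.3 m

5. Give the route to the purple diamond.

turn right 83°, forward 7.0 m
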